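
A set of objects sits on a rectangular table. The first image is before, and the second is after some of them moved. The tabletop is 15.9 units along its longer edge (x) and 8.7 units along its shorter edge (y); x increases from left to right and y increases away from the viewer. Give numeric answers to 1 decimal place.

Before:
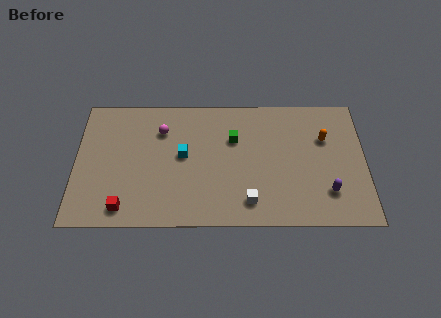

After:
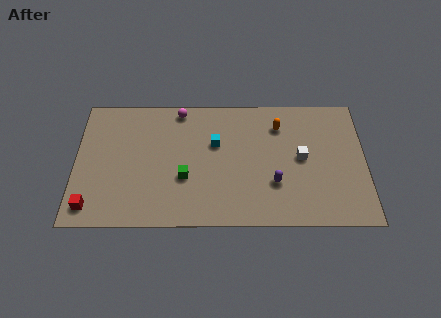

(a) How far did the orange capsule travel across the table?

2.7

The orange capsule was near (13.7, 5.8) before and (11.2, 6.7) after, so it travelled √(2.5² + 0.9²) ≈ 2.7 units.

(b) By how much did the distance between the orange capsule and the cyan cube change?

-4.2

The distance was about 7.9 in the first image and 3.7 in the second, so they moved 4.2 units closer together.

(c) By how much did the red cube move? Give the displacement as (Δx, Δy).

(-1.8, 0.1)

From the two frames, the red cube sits at roughly (2.7, 1.2) before and (0.9, 1.3) after.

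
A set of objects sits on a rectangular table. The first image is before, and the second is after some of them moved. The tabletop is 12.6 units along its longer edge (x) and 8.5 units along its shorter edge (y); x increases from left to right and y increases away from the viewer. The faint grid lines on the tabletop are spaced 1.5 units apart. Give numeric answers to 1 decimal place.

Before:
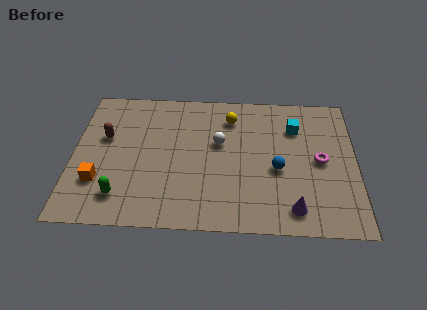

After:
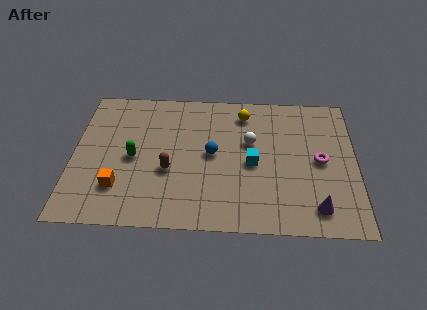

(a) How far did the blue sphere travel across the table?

3.0

The blue sphere moved from about (9.1, 3.6) to (6.2, 4.4), a distance of √(2.9² + 0.8²) ≈ 3.0.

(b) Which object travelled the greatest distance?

the brown capsule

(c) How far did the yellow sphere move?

0.7

The yellow sphere moved from about (7.0, 6.7) to (7.6, 7.0), a distance of √(0.6² + 0.3²) ≈ 0.7.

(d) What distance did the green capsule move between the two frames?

2.4

The green capsule moved from about (2.2, 1.7) to (2.7, 4.0), a distance of √(0.5² + 2.3²) ≈ 2.4.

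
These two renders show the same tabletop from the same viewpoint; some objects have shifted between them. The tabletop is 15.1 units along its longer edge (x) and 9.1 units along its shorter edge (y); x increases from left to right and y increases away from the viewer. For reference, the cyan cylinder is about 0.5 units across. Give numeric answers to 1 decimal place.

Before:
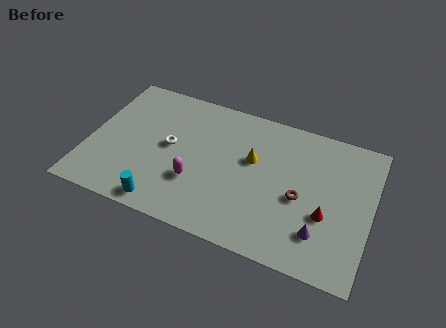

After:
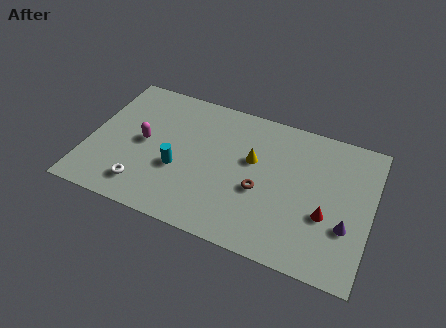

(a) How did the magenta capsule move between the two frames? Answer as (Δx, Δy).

(-3.0, 1.6)

From the two frames, the magenta capsule sits at roughly (5.9, 3.0) before and (2.9, 4.6) after.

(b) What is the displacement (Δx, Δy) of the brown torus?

(-2.1, -0.3)

The brown torus started near (11.4, 4.0) and ended near (9.3, 3.7).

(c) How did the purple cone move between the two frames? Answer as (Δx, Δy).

(1.3, 0.9)

The purple cone was at about (12.6, 2.2) and moved to about (13.9, 3.1).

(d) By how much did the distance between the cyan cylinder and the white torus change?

-1.3

They were about 3.8 units apart before and 2.5 after — 1.3 units closer together.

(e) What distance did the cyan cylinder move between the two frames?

2.5

The cyan cylinder was near (4.4, 1.0) before and (4.9, 3.5) after, so it travelled √(0.5² + 2.5²) ≈ 2.5 units.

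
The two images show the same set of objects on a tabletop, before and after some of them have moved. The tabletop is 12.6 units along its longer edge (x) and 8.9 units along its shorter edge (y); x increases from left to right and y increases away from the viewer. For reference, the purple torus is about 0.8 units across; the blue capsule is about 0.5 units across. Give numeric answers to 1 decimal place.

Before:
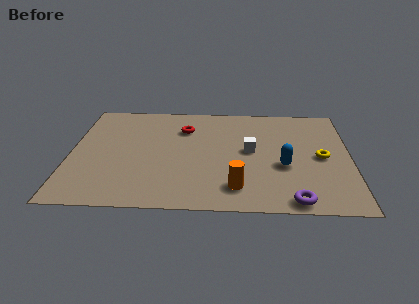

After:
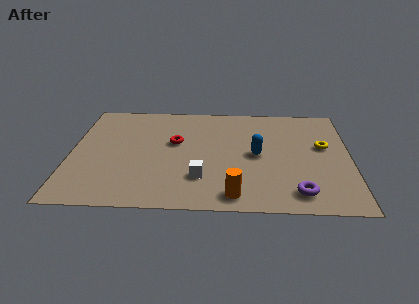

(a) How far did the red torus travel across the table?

1.3

The red torus was near (5.1, 6.5) before and (4.7, 5.3) after, so it travelled √(0.4² + 1.2²) ≈ 1.3 units.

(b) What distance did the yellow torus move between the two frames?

0.9

From (11.3, 4.3) to (11.4, 5.2), the yellow torus covered √(0.1² + 0.9²) ≈ 0.9 units.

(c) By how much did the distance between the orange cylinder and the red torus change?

-0.4

The distance was about 5.4 in the first image and 5.0 in the second, so they moved 0.4 units closer together.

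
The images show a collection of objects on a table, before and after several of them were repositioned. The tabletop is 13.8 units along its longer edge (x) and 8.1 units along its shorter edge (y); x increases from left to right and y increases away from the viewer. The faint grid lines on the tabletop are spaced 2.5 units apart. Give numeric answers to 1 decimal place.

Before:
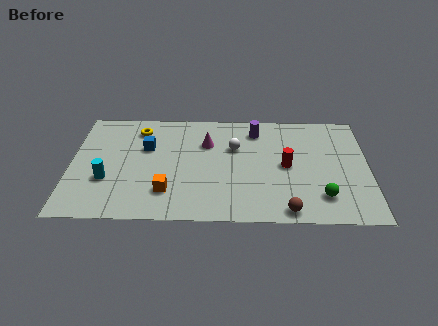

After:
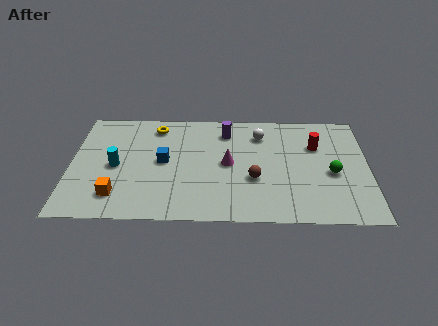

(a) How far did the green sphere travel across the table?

1.8

The green sphere moved from about (11.6, 1.8) to (12.1, 3.5), a distance of √(0.5² + 1.7²) ≈ 1.8.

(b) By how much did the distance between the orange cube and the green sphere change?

+3.0

Before: roughly 7.1 units apart; after: 10.1. That's 3.0 units further apart.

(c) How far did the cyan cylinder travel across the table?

1.1

The cyan cylinder was near (1.7, 2.8) before and (2.1, 3.8) after, so it travelled √(0.4² + 1.0²) ≈ 1.1 units.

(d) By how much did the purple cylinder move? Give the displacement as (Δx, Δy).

(-1.4, -0.1)

From the two frames, the purple cylinder sits at roughly (8.6, 6.6) before and (7.2, 6.5) after.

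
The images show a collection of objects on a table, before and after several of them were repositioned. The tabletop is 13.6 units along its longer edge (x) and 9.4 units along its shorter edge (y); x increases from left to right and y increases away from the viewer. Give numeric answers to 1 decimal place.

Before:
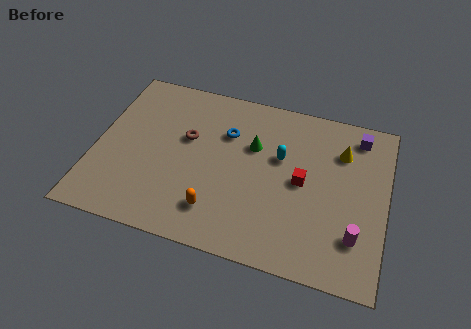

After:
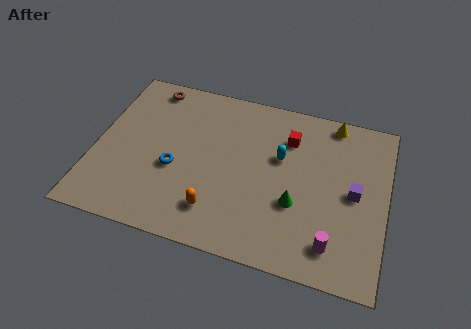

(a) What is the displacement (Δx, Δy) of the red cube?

(-0.8, 2.3)

The red cube started near (9.7, 4.7) and ended near (8.9, 7.0).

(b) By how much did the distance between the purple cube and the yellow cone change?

+2.7

Before: roughly 1.3 units apart; after: 4.0. That's 2.7 units further apart.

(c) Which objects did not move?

the orange capsule and the cyan capsule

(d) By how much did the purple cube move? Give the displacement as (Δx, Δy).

(0.0, -3.3)

The purple cube started near (12.1, 8.0) and ended near (12.1, 4.7).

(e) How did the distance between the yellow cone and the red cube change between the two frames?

-0.3

The distance was about 2.8 in the first image and 2.5 in the second, so they moved 0.3 units closer together.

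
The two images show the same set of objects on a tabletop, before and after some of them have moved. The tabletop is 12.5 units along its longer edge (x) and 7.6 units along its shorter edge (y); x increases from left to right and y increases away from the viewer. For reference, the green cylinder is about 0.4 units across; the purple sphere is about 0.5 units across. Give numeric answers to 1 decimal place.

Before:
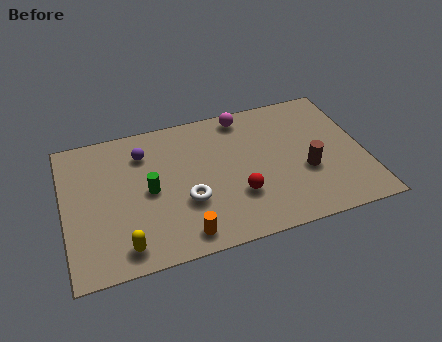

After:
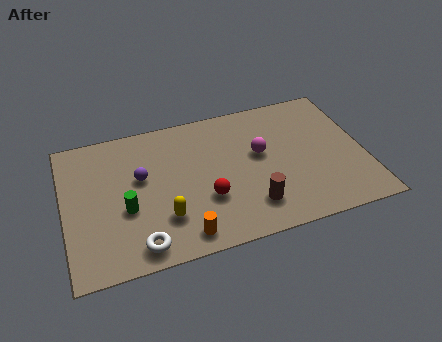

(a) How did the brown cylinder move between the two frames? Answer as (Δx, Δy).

(-2.4, -1.2)

From the two frames, the brown cylinder sits at roughly (10.0, 2.9) before and (7.6, 1.7) after.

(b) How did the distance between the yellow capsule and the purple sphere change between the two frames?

-2.3

The distance was about 4.8 in the first image and 2.5 in the second, so they moved 2.3 units closer together.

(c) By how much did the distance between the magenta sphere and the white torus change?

+1.5

They were about 4.8 units apart before and 6.3 after — 1.5 units further apart.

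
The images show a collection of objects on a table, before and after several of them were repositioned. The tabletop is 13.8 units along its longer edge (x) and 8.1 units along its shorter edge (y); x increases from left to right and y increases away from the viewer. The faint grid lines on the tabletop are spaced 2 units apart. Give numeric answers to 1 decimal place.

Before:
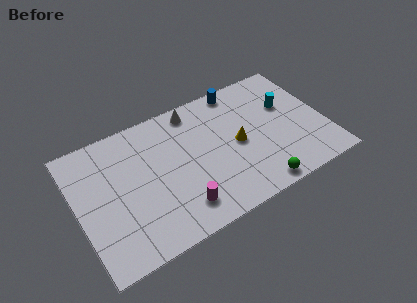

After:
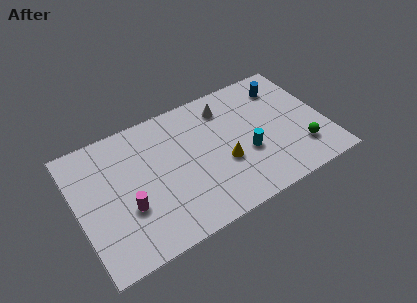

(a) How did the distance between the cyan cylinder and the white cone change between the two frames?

-1.9

Before: roughly 5.4 units apart; after: 3.5. That's 1.9 units closer together.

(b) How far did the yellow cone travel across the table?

1.2

The yellow cone moved from about (8.9, 3.9) to (8.0, 3.1), a distance of √(0.9² + 0.8²) ≈ 1.2.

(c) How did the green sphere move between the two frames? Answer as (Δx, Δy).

(2.7, 1.2)

From the two frames, the green sphere sits at roughly (9.5, 0.8) before and (12.2, 2.0) after.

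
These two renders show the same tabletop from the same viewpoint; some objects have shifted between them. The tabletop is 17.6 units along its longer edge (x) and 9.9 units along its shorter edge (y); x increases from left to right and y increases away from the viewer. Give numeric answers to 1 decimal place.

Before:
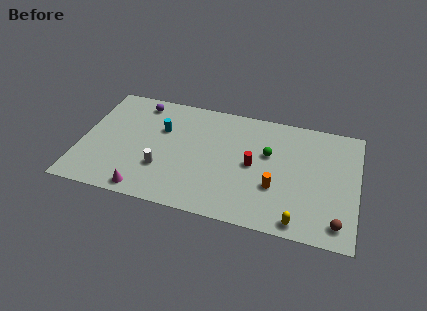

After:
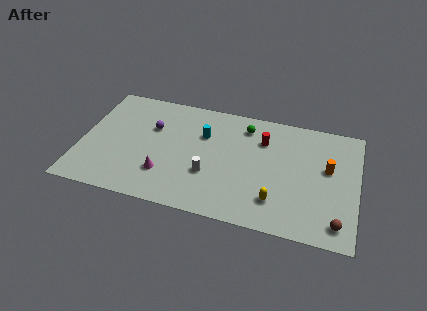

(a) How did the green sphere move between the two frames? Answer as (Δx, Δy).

(-1.6, 2.0)

From the two frames, the green sphere sits at roughly (11.9, 6.1) before and (10.3, 8.1) after.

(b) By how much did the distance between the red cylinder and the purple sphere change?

-1.3

They were about 8.4 units apart before and 7.1 after — 1.3 units closer together.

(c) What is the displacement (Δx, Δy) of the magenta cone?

(1.1, 1.7)

The magenta cone was at about (4.4, 1.0) and moved to about (5.5, 2.7).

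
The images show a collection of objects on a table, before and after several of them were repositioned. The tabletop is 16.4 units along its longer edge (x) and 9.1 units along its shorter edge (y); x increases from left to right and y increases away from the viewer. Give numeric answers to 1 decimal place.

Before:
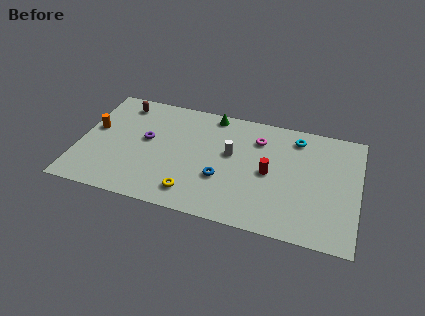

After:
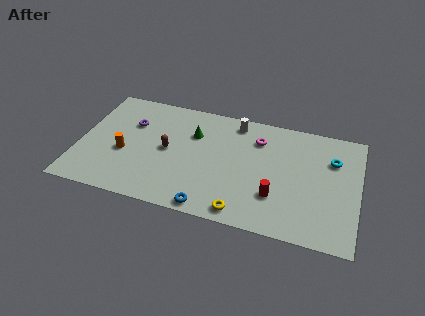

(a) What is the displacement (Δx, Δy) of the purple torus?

(-1.0, 1.1)

From the two frames, the purple torus sits at roughly (3.9, 5.1) before and (2.9, 6.2) after.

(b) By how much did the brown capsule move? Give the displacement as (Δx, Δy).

(3.0, -3.1)

The brown capsule was at about (2.2, 7.7) and moved to about (5.2, 4.6).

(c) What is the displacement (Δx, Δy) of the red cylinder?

(0.5, -1.7)

From the two frames, the red cylinder sits at roughly (11.2, 4.4) before and (11.7, 2.7) after.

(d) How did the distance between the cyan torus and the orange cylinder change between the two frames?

+0.4

Before: roughly 12.0 units apart; after: 12.4. That's 0.4 units further apart.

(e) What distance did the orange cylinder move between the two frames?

2.4

From (0.8, 5.2) to (2.7, 3.7), the orange cylinder covered √(1.9² + 1.5²) ≈ 2.4 units.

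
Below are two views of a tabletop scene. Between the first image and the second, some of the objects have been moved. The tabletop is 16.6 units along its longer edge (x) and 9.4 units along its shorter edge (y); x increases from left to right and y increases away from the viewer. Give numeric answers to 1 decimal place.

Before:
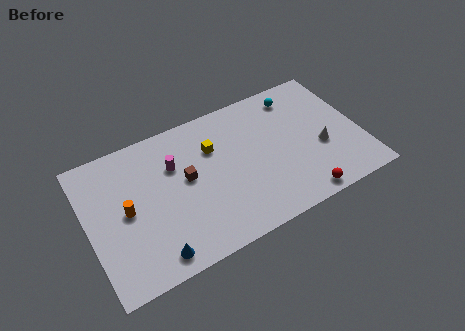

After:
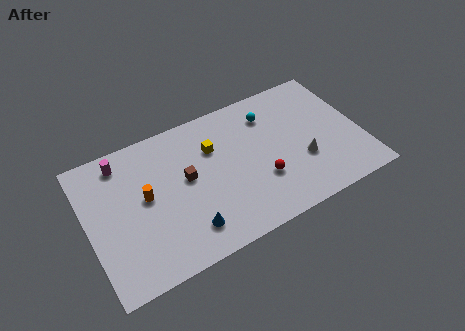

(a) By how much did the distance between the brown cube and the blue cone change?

-1.4

Before: roughly 4.7 units apart; after: 3.3. That's 1.4 units closer together.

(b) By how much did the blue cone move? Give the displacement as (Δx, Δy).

(2.1, 0.7)

The blue cone was at about (3.5, 1.2) and moved to about (5.6, 1.9).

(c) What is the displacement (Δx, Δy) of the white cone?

(-1.2, -0.4)

The white cone was at about (14.1, 3.7) and moved to about (12.9, 3.3).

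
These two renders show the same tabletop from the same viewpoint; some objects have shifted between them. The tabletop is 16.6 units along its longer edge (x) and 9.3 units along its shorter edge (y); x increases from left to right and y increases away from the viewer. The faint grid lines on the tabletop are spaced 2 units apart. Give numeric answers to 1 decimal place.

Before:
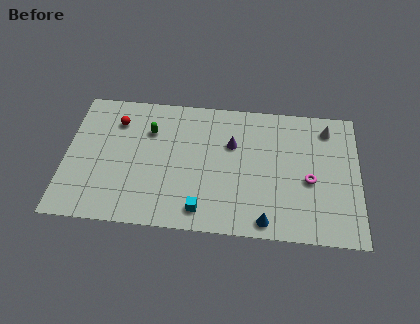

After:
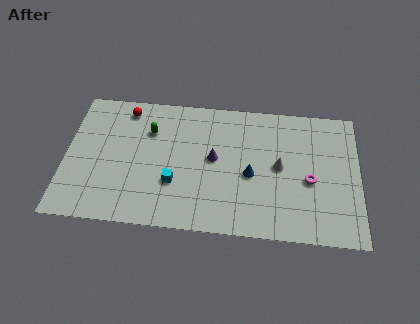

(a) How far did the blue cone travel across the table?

3.2

From (11.4, 1.0) to (10.5, 4.1), the blue cone covered √(0.9² + 3.1²) ≈ 3.2 units.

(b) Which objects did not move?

the magenta torus and the green capsule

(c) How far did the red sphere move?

1.0

The red sphere was near (2.8, 7.1) before and (3.3, 8.0) after, so it travelled √(0.5² + 0.9²) ≈ 1.0 units.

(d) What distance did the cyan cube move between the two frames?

2.3

The cyan cube was near (7.8, 1.4) before and (6.2, 3.1) after, so it travelled √(1.6² + 1.7²) ≈ 2.3 units.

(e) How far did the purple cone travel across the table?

1.5

The purple cone moved from about (9.4, 6.1) to (8.4, 5.0), a distance of √(1.0² + 1.1²) ≈ 1.5.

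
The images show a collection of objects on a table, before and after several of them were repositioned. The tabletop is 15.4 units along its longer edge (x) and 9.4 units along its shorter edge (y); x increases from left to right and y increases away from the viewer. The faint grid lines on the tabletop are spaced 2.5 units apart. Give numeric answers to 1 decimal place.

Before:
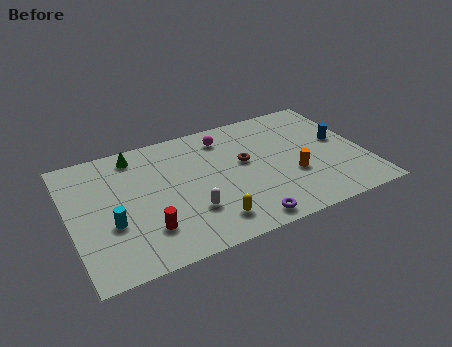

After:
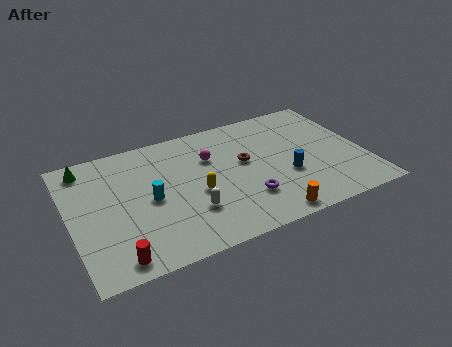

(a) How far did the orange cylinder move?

3.0

The orange cylinder moved from about (11.5, 3.4) to (9.8, 0.9), a distance of √(1.7² + 2.5²) ≈ 3.0.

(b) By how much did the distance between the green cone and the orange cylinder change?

+2.2

Before: roughly 9.1 units apart; after: 11.3. That's 2.2 units further apart.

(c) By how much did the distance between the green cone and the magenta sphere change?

+1.9

The distance was about 4.7 in the first image and 6.6 in the second, so they moved 1.9 units further apart.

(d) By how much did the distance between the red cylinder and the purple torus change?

+2.0

The distance was about 5.1 in the first image and 7.1 in the second, so they moved 2.0 units further apart.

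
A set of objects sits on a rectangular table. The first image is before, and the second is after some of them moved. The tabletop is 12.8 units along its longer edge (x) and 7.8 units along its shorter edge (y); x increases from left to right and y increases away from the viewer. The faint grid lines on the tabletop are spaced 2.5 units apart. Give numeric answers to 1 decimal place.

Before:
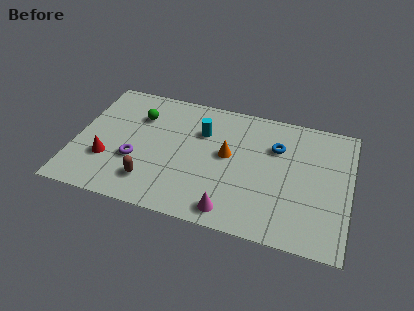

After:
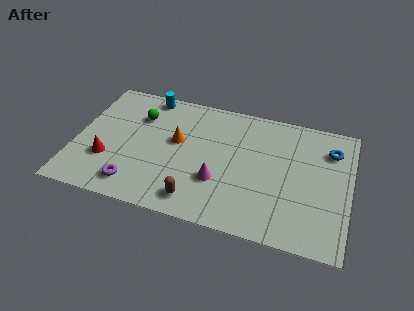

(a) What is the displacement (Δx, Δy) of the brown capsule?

(2.2, -0.5)

The brown capsule was at about (3.7, 1.7) and moved to about (5.9, 1.2).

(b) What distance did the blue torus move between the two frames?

2.5

The blue torus moved from about (9.3, 5.4) to (11.8, 5.9), a distance of √(2.5² + 0.5²) ≈ 2.5.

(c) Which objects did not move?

the red cone and the green sphere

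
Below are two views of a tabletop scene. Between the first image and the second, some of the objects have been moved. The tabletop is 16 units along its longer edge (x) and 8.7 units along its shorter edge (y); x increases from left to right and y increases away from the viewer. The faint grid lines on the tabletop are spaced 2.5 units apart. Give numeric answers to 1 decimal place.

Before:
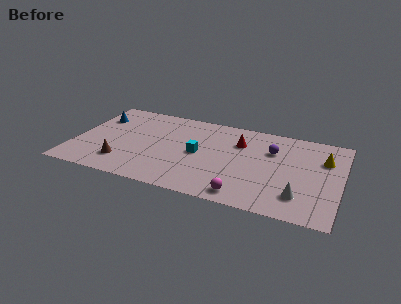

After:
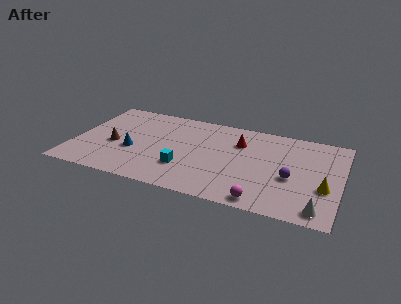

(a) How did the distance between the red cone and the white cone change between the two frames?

+1.5

Before: roughly 5.7 units apart; after: 7.2. That's 1.5 units further apart.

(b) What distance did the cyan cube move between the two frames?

1.8

The cyan cube was near (7.5, 4.3) before and (6.8, 2.6) after, so it travelled √(0.7² + 1.7²) ≈ 1.8 units.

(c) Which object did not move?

the red cone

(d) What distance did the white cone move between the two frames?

1.5

From (13.7, 2.0) to (14.9, 1.1), the white cone covered √(1.2² + 0.9²) ≈ 1.5 units.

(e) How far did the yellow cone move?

2.8

The yellow cone moved from about (14.9, 6.0) to (15.1, 3.2), a distance of √(0.2² + 2.8²) ≈ 2.8.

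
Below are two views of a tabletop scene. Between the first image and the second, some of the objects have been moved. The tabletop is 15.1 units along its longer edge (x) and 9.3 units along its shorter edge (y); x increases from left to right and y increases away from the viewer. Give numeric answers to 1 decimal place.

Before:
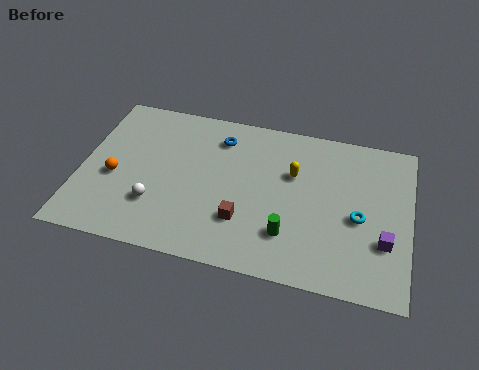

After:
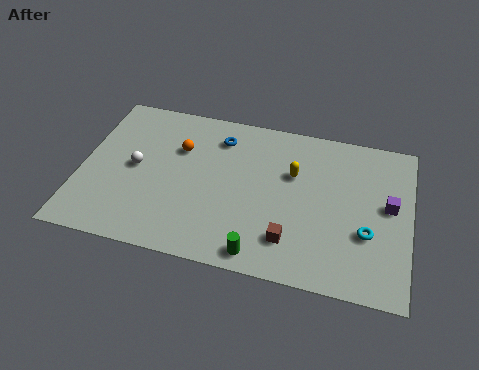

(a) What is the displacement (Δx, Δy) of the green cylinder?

(-1.2, -1.4)

From the two frames, the green cylinder sits at roughly (9.7, 2.4) before and (8.5, 1.0) after.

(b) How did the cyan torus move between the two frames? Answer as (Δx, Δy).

(0.4, -0.8)

The cyan torus was at about (12.8, 4.1) and moved to about (13.2, 3.3).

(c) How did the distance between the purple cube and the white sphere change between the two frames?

+1.2

Before: roughly 10.4 units apart; after: 11.6. That's 1.2 units further apart.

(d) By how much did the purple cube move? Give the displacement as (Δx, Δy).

(0.1, 2.1)

The purple cube was at about (14.0, 3.0) and moved to about (14.1, 5.1).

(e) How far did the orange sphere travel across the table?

3.7

The orange sphere moved from about (1.6, 3.9) to (4.4, 6.3), a distance of √(2.8² + 2.4²) ≈ 3.7.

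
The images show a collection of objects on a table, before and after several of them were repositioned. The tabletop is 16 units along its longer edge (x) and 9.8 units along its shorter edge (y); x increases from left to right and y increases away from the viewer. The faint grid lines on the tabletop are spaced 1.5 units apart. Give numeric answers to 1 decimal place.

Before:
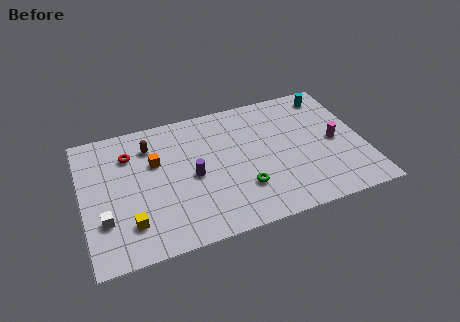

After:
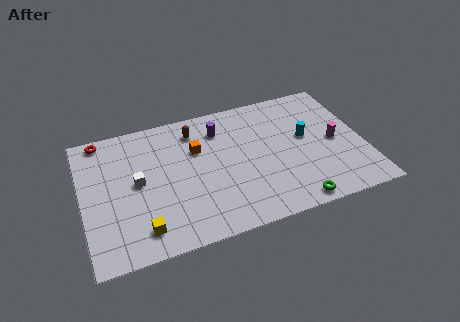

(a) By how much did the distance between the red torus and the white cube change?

-0.4

Before: roughly 4.6 units apart; after: 4.2. That's 0.4 units closer together.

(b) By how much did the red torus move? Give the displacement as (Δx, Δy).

(-1.5, 1.6)

The red torus was at about (2.8, 7.3) and moved to about (1.3, 8.9).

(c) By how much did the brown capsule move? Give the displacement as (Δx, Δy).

(2.6, 0.4)

The brown capsule was at about (4.0, 7.6) and moved to about (6.6, 8.0).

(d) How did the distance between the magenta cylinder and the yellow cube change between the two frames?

-0.4

Before: roughly 12.1 units apart; after: 11.7. That's 0.4 units closer together.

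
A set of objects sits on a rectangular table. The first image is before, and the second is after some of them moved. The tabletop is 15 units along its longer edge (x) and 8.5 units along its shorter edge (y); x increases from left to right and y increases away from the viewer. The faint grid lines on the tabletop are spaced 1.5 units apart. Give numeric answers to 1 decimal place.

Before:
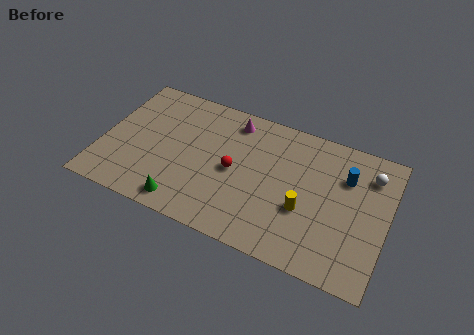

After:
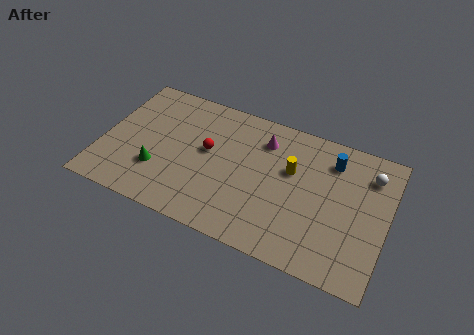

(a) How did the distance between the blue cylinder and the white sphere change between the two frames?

+0.7

Before: roughly 1.3 units apart; after: 2.0. That's 0.7 units further apart.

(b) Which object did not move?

the white sphere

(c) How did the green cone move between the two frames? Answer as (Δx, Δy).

(-1.6, 1.5)

From the two frames, the green cone sits at roughly (4.7, 1.1) before and (3.1, 2.6) after.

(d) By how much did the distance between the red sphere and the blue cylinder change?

+0.7

Before: roughly 6.0 units apart; after: 6.7. That's 0.7 units further apart.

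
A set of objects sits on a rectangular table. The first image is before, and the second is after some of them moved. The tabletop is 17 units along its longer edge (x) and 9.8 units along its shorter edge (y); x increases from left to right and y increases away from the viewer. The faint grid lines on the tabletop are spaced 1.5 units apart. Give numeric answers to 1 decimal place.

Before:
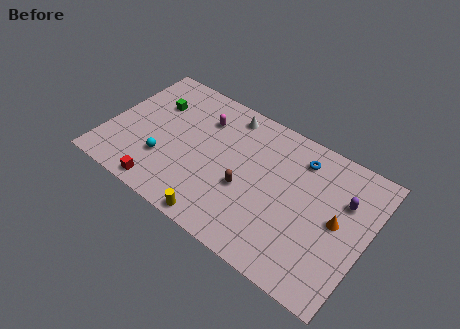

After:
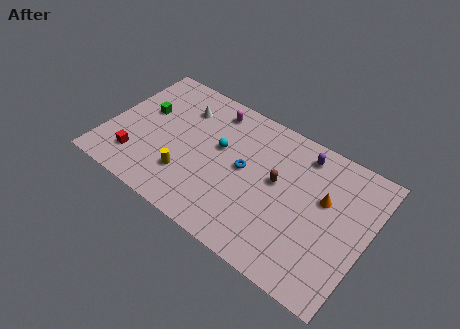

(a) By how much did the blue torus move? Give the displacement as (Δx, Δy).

(-3.2, -2.7)

From the two frames, the blue torus sits at roughly (12.2, 7.9) before and (9.0, 5.2) after.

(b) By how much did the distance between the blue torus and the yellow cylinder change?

-4.0

They were about 8.2 units apart before and 4.2 after — 4.0 units closer together.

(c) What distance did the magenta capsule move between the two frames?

1.1

The magenta capsule was near (5.8, 7.3) before and (6.3, 8.3) after, so it travelled √(0.5² + 1.0²) ≈ 1.1 units.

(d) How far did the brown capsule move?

2.4

From (9.3, 3.9) to (11.1, 5.5), the brown capsule covered √(1.8² + 1.6²) ≈ 2.4 units.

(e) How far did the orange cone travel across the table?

1.4

The orange cone was near (15.1, 5.0) before and (14.1, 6.0) after, so it travelled √(1.0² + 1.0²) ≈ 1.4 units.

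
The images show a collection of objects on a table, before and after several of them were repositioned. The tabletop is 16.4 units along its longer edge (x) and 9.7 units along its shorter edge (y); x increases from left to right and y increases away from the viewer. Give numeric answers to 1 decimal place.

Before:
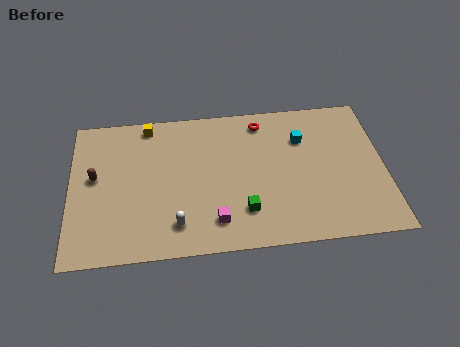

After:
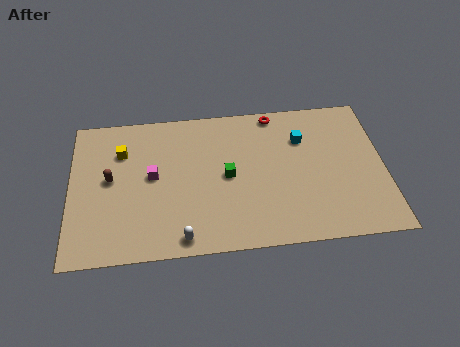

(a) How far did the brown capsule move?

0.8

The brown capsule moved from about (1.3, 5.4) to (2.1, 5.2), a distance of √(0.8² + 0.2²) ≈ 0.8.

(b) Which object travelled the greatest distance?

the magenta cube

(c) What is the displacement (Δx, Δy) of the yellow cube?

(-1.4, -1.7)

From the two frames, the yellow cube sits at roughly (4.1, 8.7) before and (2.7, 7.0) after.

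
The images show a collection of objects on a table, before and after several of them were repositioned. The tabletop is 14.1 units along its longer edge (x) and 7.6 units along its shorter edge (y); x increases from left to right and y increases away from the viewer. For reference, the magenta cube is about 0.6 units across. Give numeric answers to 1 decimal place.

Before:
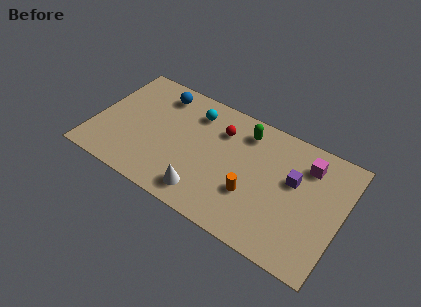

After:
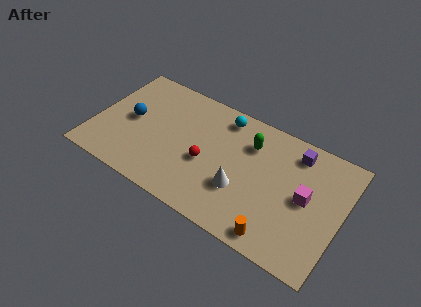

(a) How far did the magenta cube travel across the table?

2.0

The magenta cube moved from about (11.9, 5.9) to (12.1, 3.9), a distance of √(0.2² + 2.0²) ≈ 2.0.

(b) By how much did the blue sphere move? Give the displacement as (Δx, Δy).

(-1.3, -2.4)

The blue sphere started near (3.3, 6.3) and ended near (2.0, 3.9).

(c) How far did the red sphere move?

2.5

The red sphere was near (7.0, 5.6) before and (6.5, 3.2) after, so it travelled √(0.5² + 2.4²) ≈ 2.5 units.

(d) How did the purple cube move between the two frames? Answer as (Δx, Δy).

(-0.1, 1.7)

The purple cube started near (11.3, 4.6) and ended near (11.2, 6.3).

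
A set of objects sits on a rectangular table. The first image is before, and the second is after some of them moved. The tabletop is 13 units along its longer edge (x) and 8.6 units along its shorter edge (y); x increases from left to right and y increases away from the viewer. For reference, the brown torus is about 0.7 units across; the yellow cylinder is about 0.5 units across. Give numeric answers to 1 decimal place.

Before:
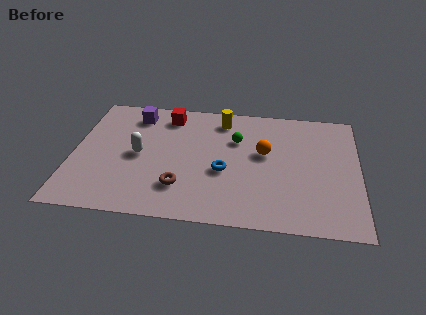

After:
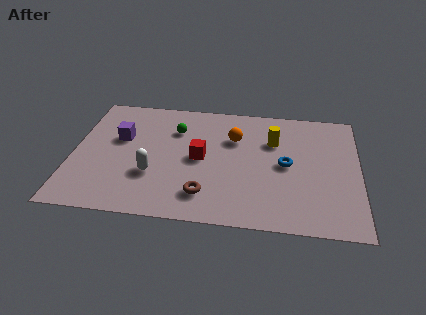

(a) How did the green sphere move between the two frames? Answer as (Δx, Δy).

(-2.8, 0.4)

The green sphere started near (7.4, 5.8) and ended near (4.6, 6.2).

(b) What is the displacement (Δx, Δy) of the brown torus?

(1.1, -0.4)

The brown torus started near (5.0, 2.2) and ended near (6.1, 1.8).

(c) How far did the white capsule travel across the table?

1.5

The white capsule was near (3.0, 4.2) before and (3.7, 2.9) after, so it travelled √(0.7² + 1.3²) ≈ 1.5 units.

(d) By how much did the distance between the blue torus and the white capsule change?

+2.2

Before: roughly 4.0 units apart; after: 6.2. That's 2.2 units further apart.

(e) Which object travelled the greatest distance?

the red cube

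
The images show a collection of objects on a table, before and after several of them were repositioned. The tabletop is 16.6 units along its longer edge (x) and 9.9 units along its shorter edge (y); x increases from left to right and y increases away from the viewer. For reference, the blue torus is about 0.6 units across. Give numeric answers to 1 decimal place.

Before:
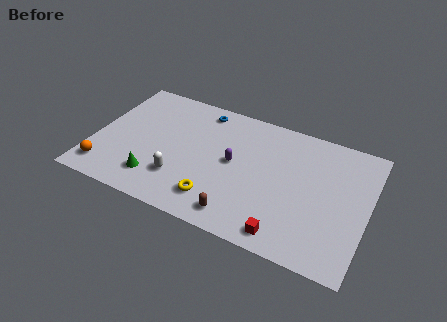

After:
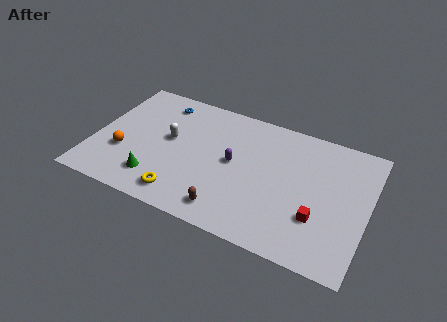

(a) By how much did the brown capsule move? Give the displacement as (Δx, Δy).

(-0.7, 0.1)

The brown capsule started near (9.3, 1.4) and ended near (8.6, 1.5).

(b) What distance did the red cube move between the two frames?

2.5

The red cube moved from about (12.1, 1.2) to (13.8, 3.1), a distance of √(1.7² + 1.9²) ≈ 2.5.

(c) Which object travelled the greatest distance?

the white capsule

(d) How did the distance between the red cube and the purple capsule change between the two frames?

+0.3

Before: roughly 5.4 units apart; after: 5.7. That's 0.3 units further apart.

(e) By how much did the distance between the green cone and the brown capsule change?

-0.7

Before: roughly 5.2 units apart; after: 4.5. That's 0.7 units closer together.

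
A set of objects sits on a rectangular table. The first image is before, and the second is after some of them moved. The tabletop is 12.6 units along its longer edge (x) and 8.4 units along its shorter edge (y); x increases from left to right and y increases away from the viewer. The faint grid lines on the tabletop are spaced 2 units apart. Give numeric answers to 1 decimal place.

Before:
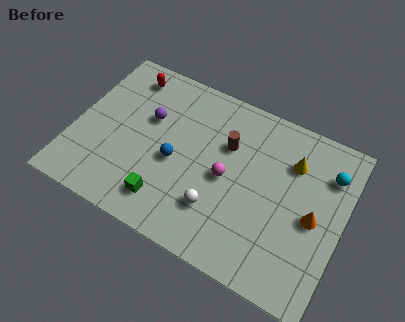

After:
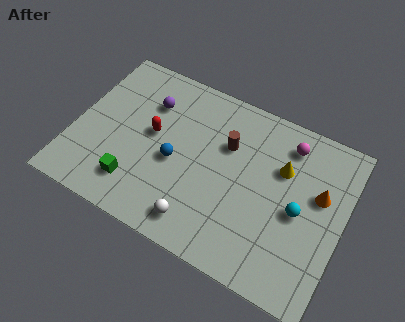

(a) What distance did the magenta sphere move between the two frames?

3.8

From (7.2, 4.0) to (9.7, 6.9), the magenta sphere covered √(2.5² + 2.9²) ≈ 3.8 units.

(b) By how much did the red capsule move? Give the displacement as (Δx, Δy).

(1.6, -2.5)

The red capsule started near (2.0, 7.1) and ended near (3.6, 4.6).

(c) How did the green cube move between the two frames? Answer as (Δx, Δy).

(-1.5, 0.2)

From the two frames, the green cube sits at roughly (4.7, 1.6) before and (3.2, 1.8) after.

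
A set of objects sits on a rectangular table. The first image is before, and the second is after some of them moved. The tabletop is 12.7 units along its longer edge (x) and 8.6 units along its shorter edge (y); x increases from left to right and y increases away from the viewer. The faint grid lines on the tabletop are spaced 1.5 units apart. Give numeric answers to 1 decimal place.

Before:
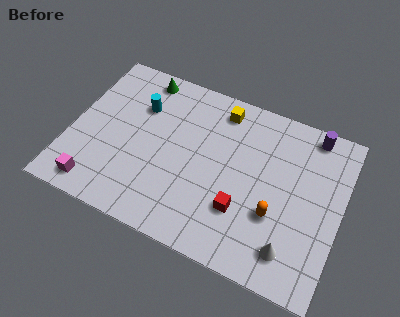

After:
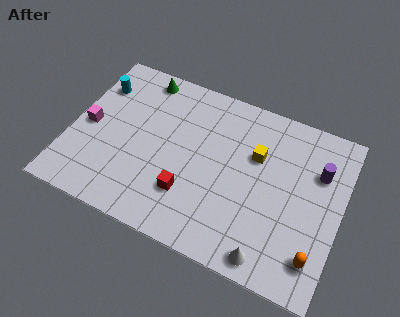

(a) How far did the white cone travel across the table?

1.1

The white cone was near (10.7, 1.6) before and (9.8, 0.9) after, so it travelled √(0.9² + 0.7²) ≈ 1.1 units.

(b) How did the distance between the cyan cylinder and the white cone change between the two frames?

+1.6

The distance was about 8.9 in the first image and 10.5 in the second, so they moved 1.6 units further apart.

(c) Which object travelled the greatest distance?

the magenta cube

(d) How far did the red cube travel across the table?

2.5

The red cube was near (8.3, 2.6) before and (5.8, 2.4) after, so it travelled √(2.5² + 0.2²) ≈ 2.5 units.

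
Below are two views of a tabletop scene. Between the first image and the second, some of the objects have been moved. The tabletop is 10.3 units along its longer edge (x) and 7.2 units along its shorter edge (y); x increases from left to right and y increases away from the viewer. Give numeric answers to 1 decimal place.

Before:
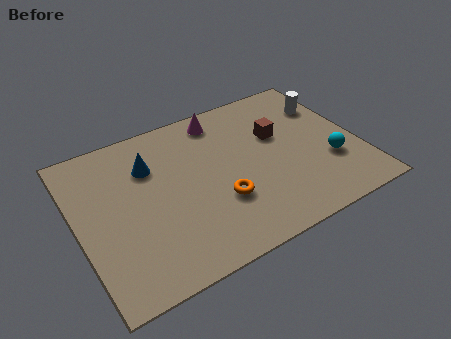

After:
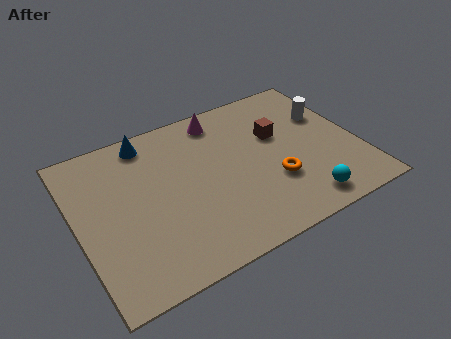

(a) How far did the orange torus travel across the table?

2.0

The orange torus was near (5.0, 2.4) before and (7.0, 2.4) after, so it travelled √(2.0² + 0.0²) ≈ 2.0 units.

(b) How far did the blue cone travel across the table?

1.2

From (2.8, 5.1) to (2.9, 6.3), the blue cone covered √(0.1² + 1.2²) ≈ 1.2 units.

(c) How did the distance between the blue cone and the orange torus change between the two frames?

+2.2

The distance was about 3.5 in the first image and 5.7 in the second, so they moved 2.2 units further apart.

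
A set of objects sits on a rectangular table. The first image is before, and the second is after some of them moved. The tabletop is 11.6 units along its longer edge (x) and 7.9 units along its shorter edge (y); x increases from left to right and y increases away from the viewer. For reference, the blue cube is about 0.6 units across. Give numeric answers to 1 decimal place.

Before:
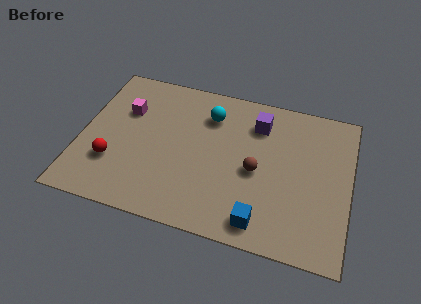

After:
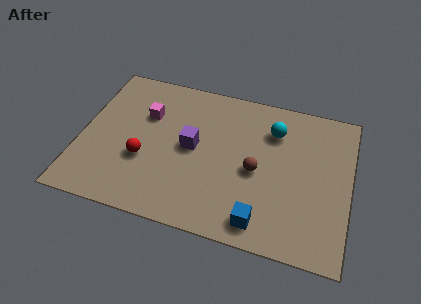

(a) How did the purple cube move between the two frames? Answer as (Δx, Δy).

(-2.7, -2.0)

From the two frames, the purple cube sits at roughly (7.5, 6.1) before and (4.8, 4.1) after.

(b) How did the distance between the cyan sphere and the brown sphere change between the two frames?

-0.9

They were about 3.3 units apart before and 2.4 after — 0.9 units closer together.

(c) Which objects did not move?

the blue cube and the brown sphere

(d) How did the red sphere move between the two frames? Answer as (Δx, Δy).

(1.3, 0.5)

The red sphere started near (1.5, 2.4) and ended near (2.8, 2.9).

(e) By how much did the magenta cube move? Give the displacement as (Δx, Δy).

(0.9, 0.0)

The magenta cube was at about (1.8, 5.3) and moved to about (2.7, 5.3).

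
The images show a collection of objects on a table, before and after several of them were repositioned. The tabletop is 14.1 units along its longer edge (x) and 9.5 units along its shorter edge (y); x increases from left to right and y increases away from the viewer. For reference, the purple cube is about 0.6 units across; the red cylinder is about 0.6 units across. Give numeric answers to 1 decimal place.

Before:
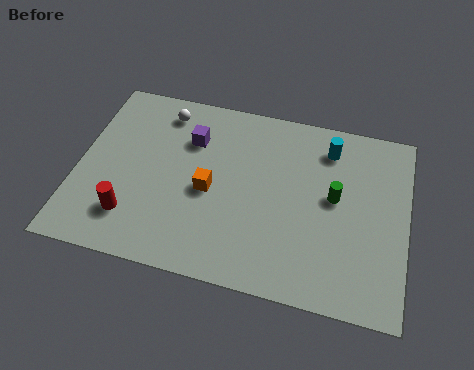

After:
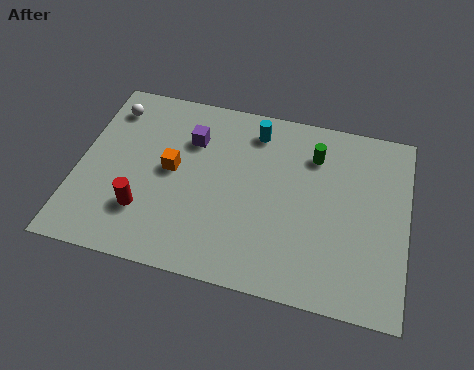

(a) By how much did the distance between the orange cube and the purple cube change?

-0.8

Before: roughly 2.7 units apart; after: 1.9. That's 0.8 units closer together.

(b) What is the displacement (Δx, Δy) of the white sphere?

(-2.3, -0.3)

The white sphere started near (3.4, 8.0) and ended near (1.1, 7.7).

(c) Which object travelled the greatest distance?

the cyan cylinder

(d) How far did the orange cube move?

1.8

The orange cube was near (5.7, 4.3) before and (4.0, 5.0) after, so it travelled √(1.7² + 0.7²) ≈ 1.8 units.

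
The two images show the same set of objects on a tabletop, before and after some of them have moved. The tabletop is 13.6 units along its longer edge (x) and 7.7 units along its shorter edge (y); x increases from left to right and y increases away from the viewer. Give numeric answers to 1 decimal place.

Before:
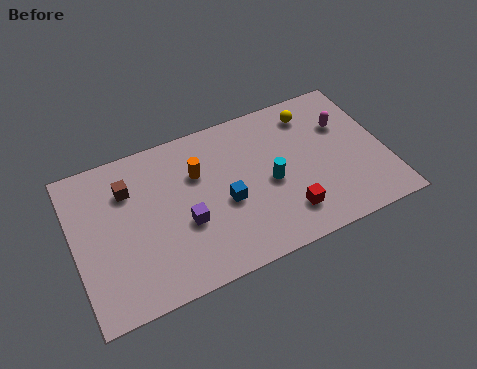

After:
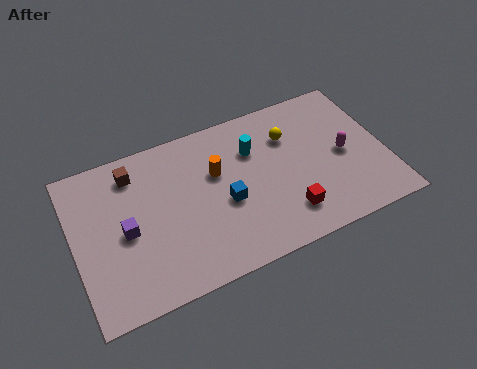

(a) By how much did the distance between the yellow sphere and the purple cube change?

+0.8

Before: roughly 6.8 units apart; after: 7.6. That's 0.8 units further apart.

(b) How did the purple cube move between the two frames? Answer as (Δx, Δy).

(-2.5, 0.6)

The purple cube started near (4.7, 3.0) and ended near (2.2, 3.6).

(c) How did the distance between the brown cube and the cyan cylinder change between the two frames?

-1.1

Before: roughly 6.4 units apart; after: 5.3. That's 1.1 units closer together.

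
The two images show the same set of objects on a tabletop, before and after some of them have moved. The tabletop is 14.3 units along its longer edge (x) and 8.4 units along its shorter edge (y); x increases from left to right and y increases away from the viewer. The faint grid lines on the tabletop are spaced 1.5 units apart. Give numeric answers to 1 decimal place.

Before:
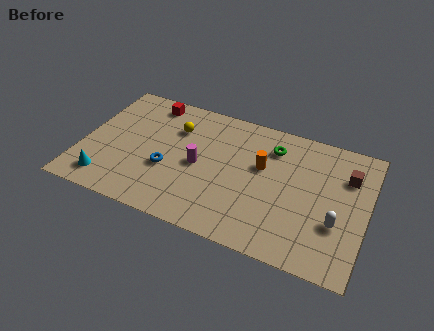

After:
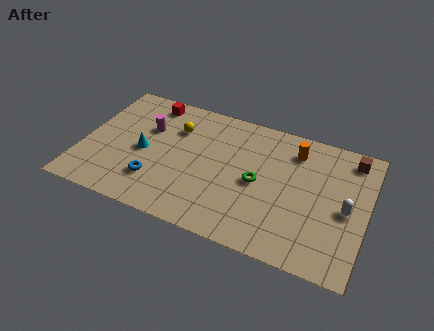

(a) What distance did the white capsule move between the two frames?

1.1

The white capsule moved from about (12.9, 2.9) to (13.3, 3.9), a distance of √(0.4² + 1.0²) ≈ 1.1.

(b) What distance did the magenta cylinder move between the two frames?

3.2

The magenta cylinder moved from about (5.9, 4.0) to (3.1, 5.5), a distance of √(2.8² + 1.5²) ≈ 3.2.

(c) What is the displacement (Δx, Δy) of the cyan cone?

(1.6, 2.5)

From the two frames, the cyan cone sits at roughly (1.5, 1.4) before and (3.1, 3.9) after.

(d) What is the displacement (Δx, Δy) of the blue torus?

(-0.5, -1.0)

The blue torus started near (4.4, 3.2) and ended near (3.9, 2.2).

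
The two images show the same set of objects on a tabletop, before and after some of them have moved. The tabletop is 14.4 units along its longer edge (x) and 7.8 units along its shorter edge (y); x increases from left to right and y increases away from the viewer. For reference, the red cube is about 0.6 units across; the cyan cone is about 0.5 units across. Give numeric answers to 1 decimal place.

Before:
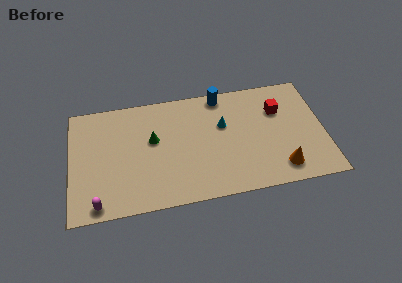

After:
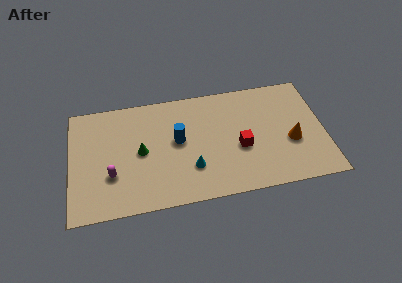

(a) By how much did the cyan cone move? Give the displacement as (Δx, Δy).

(-1.9, -2.6)

From the two frames, the cyan cone sits at roughly (8.7, 4.9) before and (6.8, 2.3) after.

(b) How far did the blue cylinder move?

3.7

The blue cylinder was near (8.7, 7.0) before and (6.1, 4.3) after, so it travelled √(2.6² + 2.7²) ≈ 3.7 units.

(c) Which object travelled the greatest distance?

the blue cylinder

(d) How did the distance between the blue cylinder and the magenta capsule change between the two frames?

-5.3

The distance was about 9.5 in the first image and 4.2 in the second, so they moved 5.3 units closer together.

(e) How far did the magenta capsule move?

2.0

From (1.5, 0.8) to (2.3, 2.6), the magenta capsule covered √(0.8² + 1.8²) ≈ 2.0 units.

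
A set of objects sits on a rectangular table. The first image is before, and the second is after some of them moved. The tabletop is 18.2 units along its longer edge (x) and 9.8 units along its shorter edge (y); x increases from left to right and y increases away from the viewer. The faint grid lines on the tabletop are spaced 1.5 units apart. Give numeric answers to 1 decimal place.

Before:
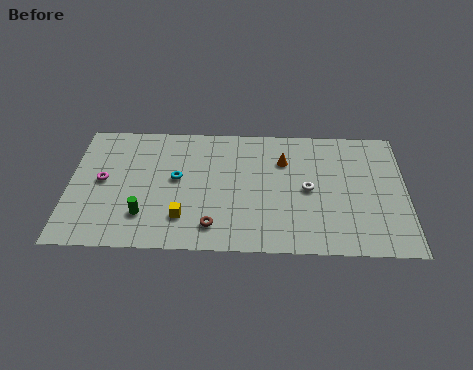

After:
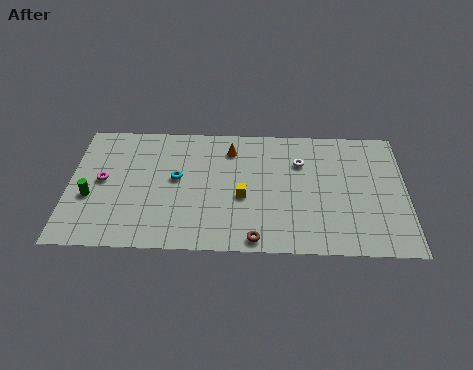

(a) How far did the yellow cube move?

3.6

The yellow cube was near (6.2, 2.4) before and (9.4, 4.1) after, so it travelled √(3.2² + 1.7²) ≈ 3.6 units.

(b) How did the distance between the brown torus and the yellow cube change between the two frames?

+1.6

The distance was about 1.7 in the first image and 3.3 in the second, so they moved 1.6 units further apart.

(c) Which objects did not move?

the cyan torus and the magenta torus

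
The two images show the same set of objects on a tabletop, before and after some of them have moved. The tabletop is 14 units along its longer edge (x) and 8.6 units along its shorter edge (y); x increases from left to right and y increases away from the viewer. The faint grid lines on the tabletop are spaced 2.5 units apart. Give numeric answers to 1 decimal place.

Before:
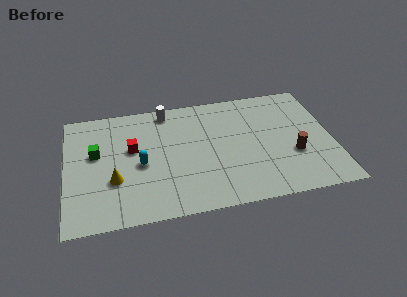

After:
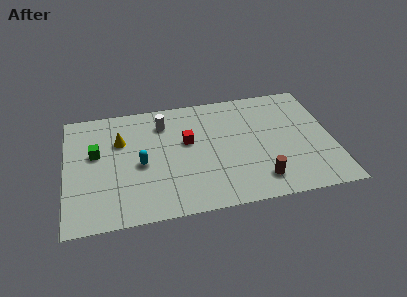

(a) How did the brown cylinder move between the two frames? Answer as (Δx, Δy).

(-1.9, -1.5)

From the two frames, the brown cylinder sits at roughly (11.9, 3.1) before and (10.0, 1.6) after.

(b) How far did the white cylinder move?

0.9

The white cylinder moved from about (5.4, 7.6) to (5.2, 6.7), a distance of √(0.2² + 0.9²) ≈ 0.9.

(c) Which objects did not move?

the cyan capsule and the green cube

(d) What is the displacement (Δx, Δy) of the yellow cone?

(0.4, 2.8)

From the two frames, the yellow cone sits at roughly (2.5, 3.0) before and (2.9, 5.8) after.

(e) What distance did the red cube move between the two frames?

2.9

From (3.5, 5.1) to (6.4, 5.1), the red cube covered √(2.9² + 0.0²) ≈ 2.9 units.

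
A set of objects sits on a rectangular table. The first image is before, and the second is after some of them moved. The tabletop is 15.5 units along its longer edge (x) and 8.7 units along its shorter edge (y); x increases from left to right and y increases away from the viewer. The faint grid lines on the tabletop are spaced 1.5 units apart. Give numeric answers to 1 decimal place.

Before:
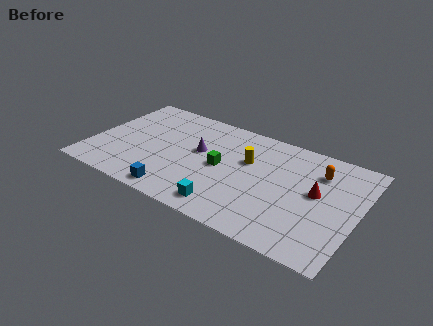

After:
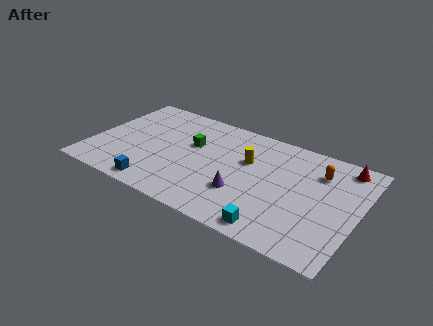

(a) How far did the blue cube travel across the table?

1.2

The blue cube was near (5.5, 1.0) before and (4.3, 1.0) after, so it travelled √(1.2² + 0.0²) ≈ 1.2 units.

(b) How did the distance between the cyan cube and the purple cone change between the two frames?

-1.5

Before: roughly 4.3 units apart; after: 2.8. That's 1.5 units closer together.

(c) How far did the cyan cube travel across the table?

2.8

The cyan cube moved from about (8.4, 1.3) to (11.2, 1.0), a distance of √(2.8² + 0.3²) ≈ 2.8.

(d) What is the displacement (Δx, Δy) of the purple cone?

(2.9, -2.2)

From the two frames, the purple cone sits at roughly (6.2, 5.0) before and (9.1, 2.8) after.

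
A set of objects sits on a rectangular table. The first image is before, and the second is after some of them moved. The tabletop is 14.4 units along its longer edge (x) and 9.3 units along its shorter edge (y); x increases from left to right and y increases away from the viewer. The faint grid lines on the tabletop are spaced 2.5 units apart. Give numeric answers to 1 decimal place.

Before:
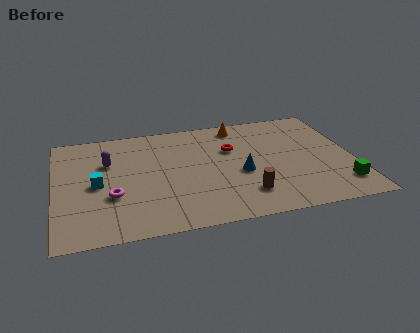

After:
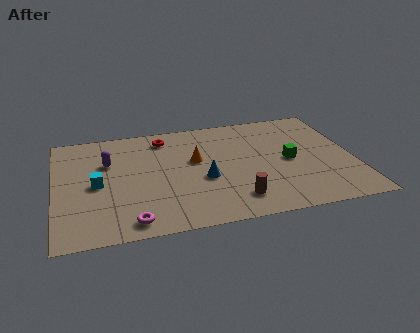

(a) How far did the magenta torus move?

2.3

The magenta torus moved from about (2.7, 3.3) to (3.5, 1.1), a distance of √(0.8² + 2.2²) ≈ 2.3.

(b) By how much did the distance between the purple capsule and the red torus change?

-2.8

They were about 6.0 units apart before and 3.2 after — 2.8 units closer together.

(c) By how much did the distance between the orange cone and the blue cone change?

-2.5

The distance was about 4.2 in the first image and 1.7 in the second, so they moved 2.5 units closer together.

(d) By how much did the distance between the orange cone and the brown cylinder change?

-1.9

The distance was about 6.0 in the first image and 4.1 in the second, so they moved 1.9 units closer together.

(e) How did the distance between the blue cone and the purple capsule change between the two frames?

-1.6

The distance was about 6.7 in the first image and 5.1 in the second, so they moved 1.6 units closer together.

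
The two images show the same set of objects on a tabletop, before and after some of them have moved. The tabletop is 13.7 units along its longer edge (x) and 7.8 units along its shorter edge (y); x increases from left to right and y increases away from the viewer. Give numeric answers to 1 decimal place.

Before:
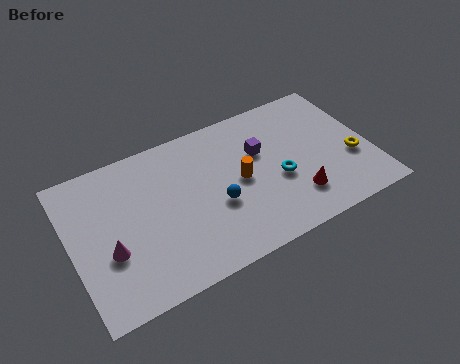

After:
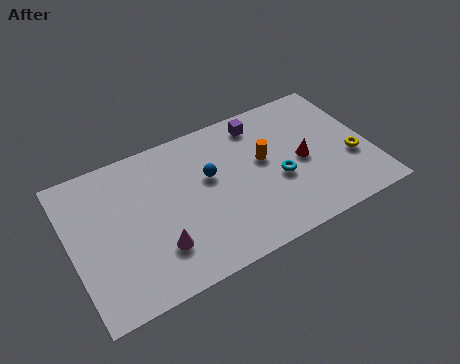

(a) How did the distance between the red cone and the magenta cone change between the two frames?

-1.4

Before: roughly 8.5 units apart; after: 7.1. That's 1.4 units closer together.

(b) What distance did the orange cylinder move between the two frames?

1.3

From (7.7, 3.9) to (8.9, 4.5), the orange cylinder covered √(1.2² + 0.6²) ≈ 1.3 units.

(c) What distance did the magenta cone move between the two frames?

2.2

The magenta cone was near (1.6, 2.9) before and (3.7, 2.1) after, so it travelled √(2.1² + 0.8²) ≈ 2.2 units.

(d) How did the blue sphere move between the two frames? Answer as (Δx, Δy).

(-0.1, 1.6)

The blue sphere was at about (6.5, 3.1) and moved to about (6.4, 4.7).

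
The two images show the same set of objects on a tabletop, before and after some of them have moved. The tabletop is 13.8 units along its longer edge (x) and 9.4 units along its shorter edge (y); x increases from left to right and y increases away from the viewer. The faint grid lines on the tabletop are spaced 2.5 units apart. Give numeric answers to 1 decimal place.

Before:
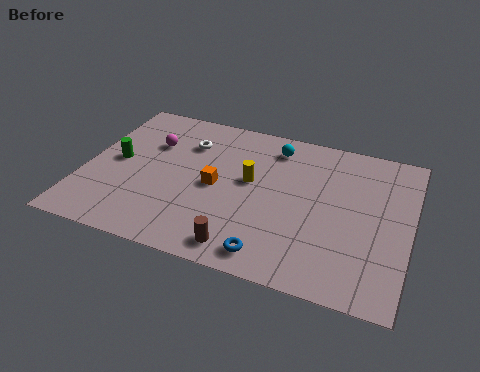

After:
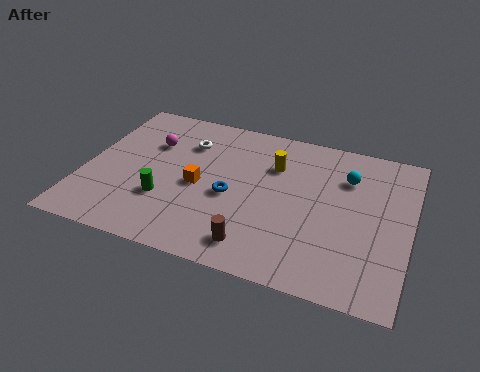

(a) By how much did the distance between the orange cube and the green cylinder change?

-2.5

The distance was about 4.3 in the first image and 1.8 in the second, so they moved 2.5 units closer together.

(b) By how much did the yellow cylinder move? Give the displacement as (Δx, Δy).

(0.9, 1.3)

The yellow cylinder started near (7.0, 5.3) and ended near (7.9, 6.6).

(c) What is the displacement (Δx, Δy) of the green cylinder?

(2.3, -1.8)

The green cylinder started near (1.3, 4.8) and ended near (3.6, 3.0).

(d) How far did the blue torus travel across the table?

3.5

From (8.3, 1.2) to (6.3, 4.1), the blue torus covered √(2.0² + 2.9²) ≈ 3.5 units.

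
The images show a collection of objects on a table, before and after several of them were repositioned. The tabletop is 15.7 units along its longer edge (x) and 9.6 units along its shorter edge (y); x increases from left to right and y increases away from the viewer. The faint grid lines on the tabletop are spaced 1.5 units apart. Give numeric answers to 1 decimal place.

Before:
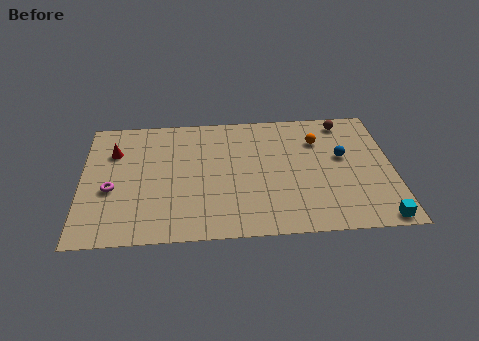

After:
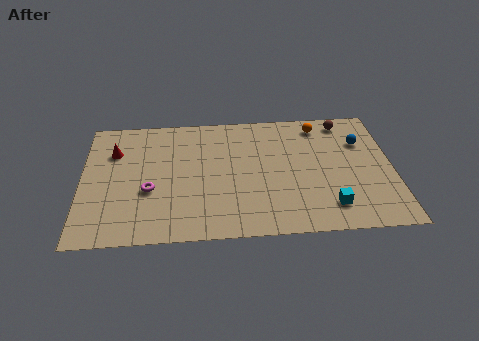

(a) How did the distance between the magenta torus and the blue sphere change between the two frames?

-0.6

The distance was about 11.8 in the first image and 11.2 in the second, so they moved 0.6 units closer together.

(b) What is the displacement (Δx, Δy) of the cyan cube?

(-2.4, 1.1)

The cyan cube was at about (14.8, 0.8) and moved to about (12.4, 1.9).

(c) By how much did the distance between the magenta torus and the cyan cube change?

-4.5

They were about 13.7 units apart before and 9.2 after — 4.5 units closer together.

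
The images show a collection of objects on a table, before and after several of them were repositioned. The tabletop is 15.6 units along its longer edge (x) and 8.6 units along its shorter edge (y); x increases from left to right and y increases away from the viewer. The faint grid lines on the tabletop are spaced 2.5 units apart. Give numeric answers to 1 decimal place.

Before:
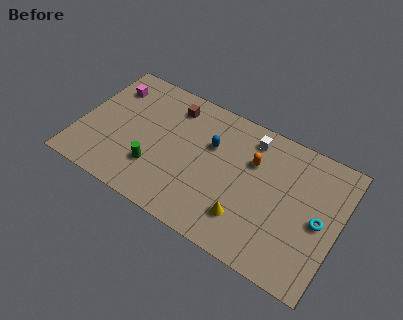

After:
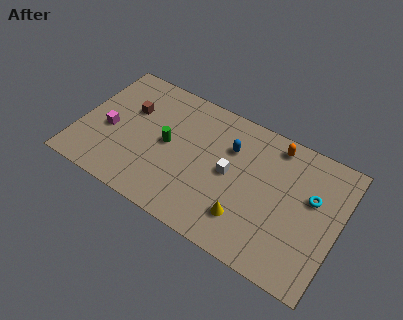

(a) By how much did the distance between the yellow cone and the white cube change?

-2.5

They were about 5.1 units apart before and 2.6 after — 2.5 units closer together.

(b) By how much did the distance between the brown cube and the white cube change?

+1.6

Before: roughly 4.8 units apart; after: 6.4. That's 1.6 units further apart.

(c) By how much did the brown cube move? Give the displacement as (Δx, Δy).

(-2.4, -1.4)

The brown cube started near (5.2, 7.0) and ended near (2.8, 5.6).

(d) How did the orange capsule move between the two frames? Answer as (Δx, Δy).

(1.1, 1.7)

From the two frames, the orange capsule sits at roughly (10.3, 5.8) before and (11.4, 7.5) after.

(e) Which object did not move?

the yellow cone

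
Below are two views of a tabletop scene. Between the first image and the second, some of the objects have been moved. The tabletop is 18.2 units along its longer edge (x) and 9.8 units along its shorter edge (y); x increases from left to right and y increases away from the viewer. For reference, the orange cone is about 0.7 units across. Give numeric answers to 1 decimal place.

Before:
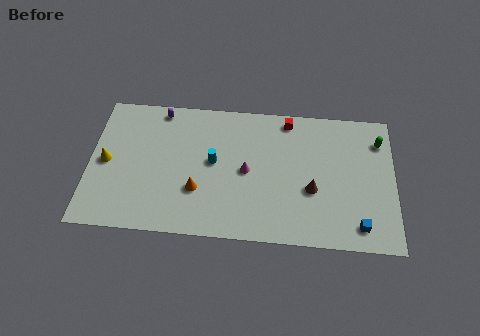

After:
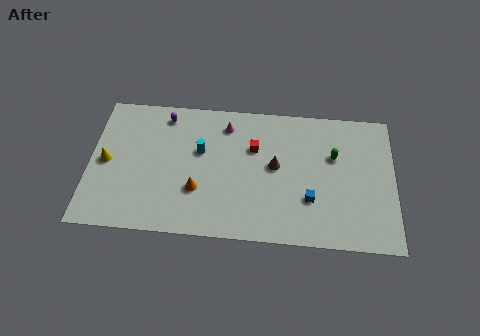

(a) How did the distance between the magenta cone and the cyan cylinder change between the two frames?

+0.4

The distance was about 2.1 in the first image and 2.5 in the second, so they moved 0.4 units further apart.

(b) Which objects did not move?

the yellow cone and the orange cone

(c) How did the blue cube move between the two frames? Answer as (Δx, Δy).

(-2.9, 1.6)

The blue cube was at about (16.1, 1.5) and moved to about (13.2, 3.1).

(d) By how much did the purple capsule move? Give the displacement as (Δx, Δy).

(0.3, -0.4)

From the two frames, the purple capsule sits at roughly (4.1, 8.8) before and (4.4, 8.4) after.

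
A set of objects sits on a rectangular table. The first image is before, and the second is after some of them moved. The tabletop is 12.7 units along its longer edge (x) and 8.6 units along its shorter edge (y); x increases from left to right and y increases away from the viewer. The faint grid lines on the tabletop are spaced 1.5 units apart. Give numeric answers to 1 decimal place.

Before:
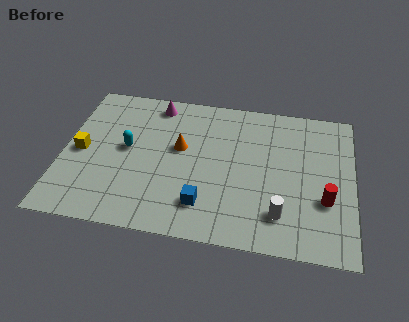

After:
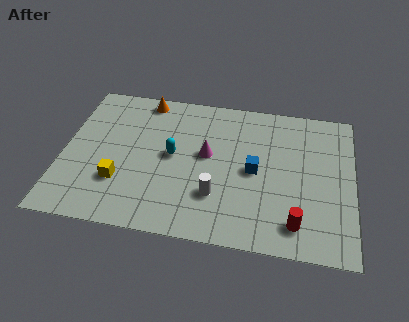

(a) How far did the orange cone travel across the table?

3.2

From (5.1, 5.0) to (3.4, 7.7), the orange cone covered √(1.7² + 2.7²) ≈ 3.2 units.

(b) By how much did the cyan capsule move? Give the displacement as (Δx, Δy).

(2.0, -0.1)

The cyan capsule started near (2.8, 4.6) and ended near (4.8, 4.5).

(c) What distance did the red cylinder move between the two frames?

1.9

The red cylinder was near (11.5, 3.0) before and (10.3, 1.5) after, so it travelled √(1.2² + 1.5²) ≈ 1.9 units.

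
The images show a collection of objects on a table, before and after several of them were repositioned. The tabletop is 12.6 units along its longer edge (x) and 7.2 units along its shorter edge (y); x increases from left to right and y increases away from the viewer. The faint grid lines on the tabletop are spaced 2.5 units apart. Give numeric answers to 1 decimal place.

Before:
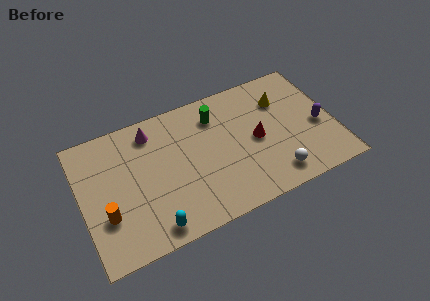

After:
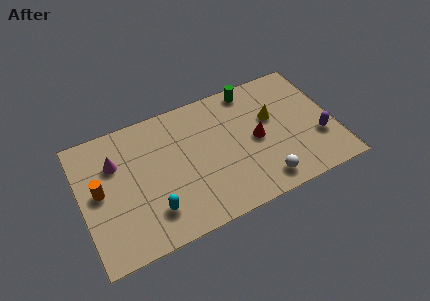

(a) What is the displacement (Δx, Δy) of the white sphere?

(-0.6, -0.1)

The white sphere started near (9.3, 1.2) and ended near (8.7, 1.1).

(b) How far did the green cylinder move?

2.1

The green cylinder moved from about (6.9, 5.6) to (8.8, 6.4), a distance of √(1.9² + 0.8²) ≈ 2.1.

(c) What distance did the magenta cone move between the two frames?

2.1

The magenta cone moved from about (3.7, 6.0) to (1.8, 5.0), a distance of √(1.9² + 1.0²) ≈ 2.1.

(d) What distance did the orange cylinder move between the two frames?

1.4

The orange cylinder was near (1.1, 2.4) before and (0.9, 3.8) after, so it travelled √(0.2² + 1.4²) ≈ 1.4 units.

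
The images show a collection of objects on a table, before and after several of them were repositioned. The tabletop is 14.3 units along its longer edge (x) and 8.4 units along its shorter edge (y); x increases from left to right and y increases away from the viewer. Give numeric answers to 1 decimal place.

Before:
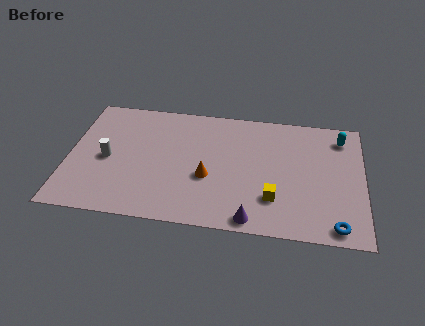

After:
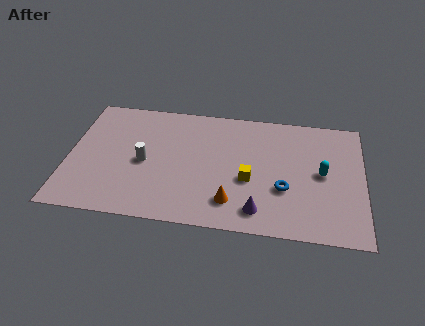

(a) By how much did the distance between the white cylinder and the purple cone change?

-1.6

Before: roughly 7.7 units apart; after: 6.1. That's 1.6 units closer together.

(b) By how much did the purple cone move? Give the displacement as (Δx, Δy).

(0.3, 0.6)

From the two frames, the purple cone sits at roughly (9.0, 0.8) before and (9.3, 1.4) after.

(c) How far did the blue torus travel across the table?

3.3

From (13.0, 0.9) to (10.5, 3.0), the blue torus covered √(2.5² + 2.1²) ≈ 3.3 units.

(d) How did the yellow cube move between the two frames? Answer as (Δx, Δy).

(-1.2, 1.1)

The yellow cube started near (10.0, 2.3) and ended near (8.8, 3.4).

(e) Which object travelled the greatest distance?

the blue torus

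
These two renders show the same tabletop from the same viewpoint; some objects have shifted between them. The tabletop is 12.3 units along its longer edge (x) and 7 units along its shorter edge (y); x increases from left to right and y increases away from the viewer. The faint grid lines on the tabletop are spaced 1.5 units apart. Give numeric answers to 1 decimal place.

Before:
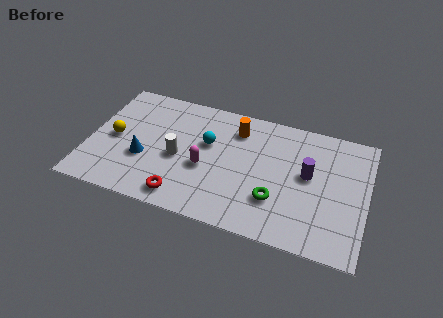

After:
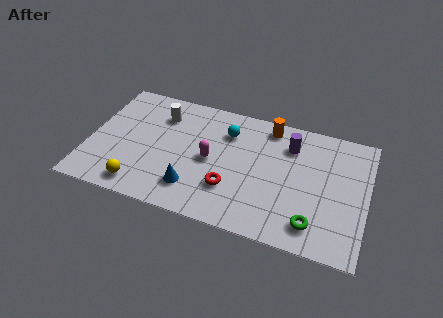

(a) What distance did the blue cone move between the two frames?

2.5

The blue cone moved from about (2.5, 2.6) to (4.8, 1.6), a distance of √(2.3² + 1.0²) ≈ 2.5.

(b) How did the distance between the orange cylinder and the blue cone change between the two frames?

+0.5

Before: roughly 4.9 units apart; after: 5.4. That's 0.5 units further apart.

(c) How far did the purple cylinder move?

1.7

The purple cylinder moved from about (9.7, 3.9) to (8.8, 5.3), a distance of √(0.9² + 1.4²) ≈ 1.7.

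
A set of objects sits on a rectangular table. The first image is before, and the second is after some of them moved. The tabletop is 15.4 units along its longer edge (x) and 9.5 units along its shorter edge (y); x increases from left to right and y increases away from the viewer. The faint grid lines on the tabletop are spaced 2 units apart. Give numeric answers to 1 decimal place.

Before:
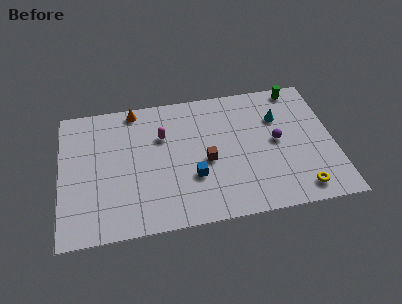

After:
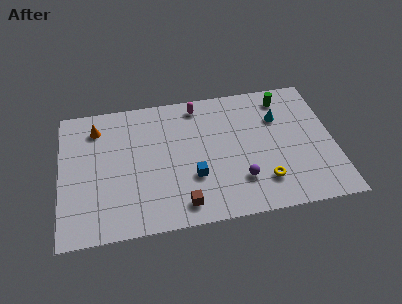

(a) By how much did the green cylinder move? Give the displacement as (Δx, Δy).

(-0.8, -0.6)

The green cylinder started near (13.6, 8.6) and ended near (12.8, 8.0).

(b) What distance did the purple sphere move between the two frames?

3.3

The purple sphere was near (12.2, 4.9) before and (10.0, 2.5) after, so it travelled √(2.2² + 2.4²) ≈ 3.3 units.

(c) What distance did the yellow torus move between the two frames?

2.2

The yellow torus was near (13.3, 1.3) before and (11.3, 2.2) after, so it travelled √(2.0² + 0.9²) ≈ 2.2 units.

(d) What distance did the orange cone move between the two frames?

2.4

From (4.3, 8.6) to (2.1, 7.6), the orange cone covered √(2.2² + 1.0²) ≈ 2.4 units.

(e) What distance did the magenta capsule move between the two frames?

2.8

The magenta capsule was near (5.8, 6.4) before and (7.9, 8.3) after, so it travelled √(2.1² + 1.9²) ≈ 2.8 units.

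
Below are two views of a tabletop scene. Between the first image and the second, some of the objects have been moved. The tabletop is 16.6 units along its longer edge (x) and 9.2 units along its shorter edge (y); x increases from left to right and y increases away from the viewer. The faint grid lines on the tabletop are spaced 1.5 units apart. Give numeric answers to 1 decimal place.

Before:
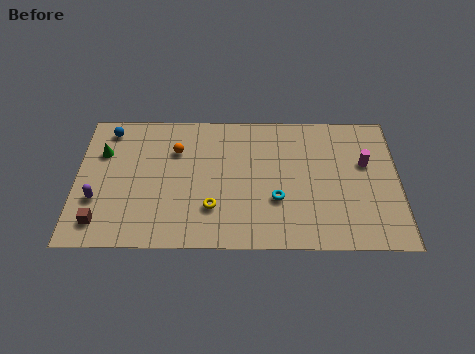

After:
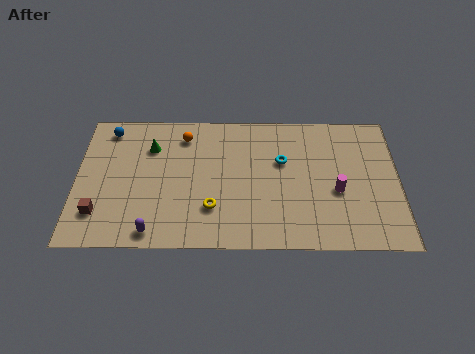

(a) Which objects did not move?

the blue sphere and the yellow torus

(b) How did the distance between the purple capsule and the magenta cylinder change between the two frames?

-4.2

They were about 14.0 units apart before and 9.8 after — 4.2 units closer together.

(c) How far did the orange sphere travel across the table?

1.1

The orange sphere was near (5.1, 6.5) before and (5.5, 7.5) after, so it travelled √(0.4² + 1.0²) ≈ 1.1 units.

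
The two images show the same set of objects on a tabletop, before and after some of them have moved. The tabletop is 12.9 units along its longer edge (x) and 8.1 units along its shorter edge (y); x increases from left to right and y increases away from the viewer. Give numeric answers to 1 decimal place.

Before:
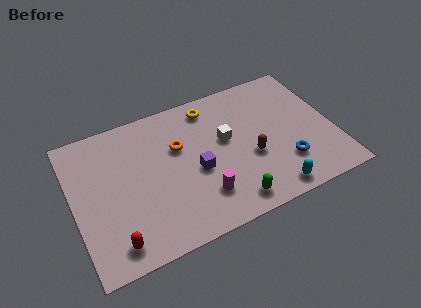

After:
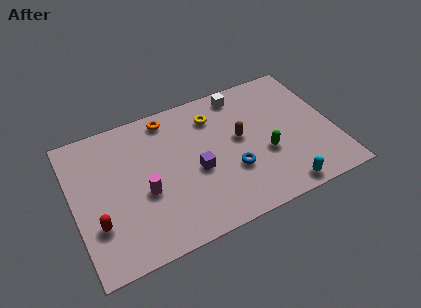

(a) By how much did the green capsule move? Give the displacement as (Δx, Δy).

(2.0, 2.0)

The green capsule was at about (7.4, 1.1) and moved to about (9.4, 3.1).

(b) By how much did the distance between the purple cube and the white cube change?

+2.5

Before: roughly 2.0 units apart; after: 4.5. That's 2.5 units further apart.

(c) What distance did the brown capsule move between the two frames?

1.4

The brown capsule moved from about (8.7, 3.2) to (8.3, 4.5), a distance of √(0.4² + 1.3²) ≈ 1.4.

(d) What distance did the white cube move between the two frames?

2.6

From (7.6, 4.7) to (8.7, 7.1), the white cube covered √(1.1² + 2.4²) ≈ 2.6 units.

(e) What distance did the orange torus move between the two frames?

1.9

From (5.3, 5.2) to (5.0, 7.1), the orange torus covered √(0.3² + 1.9²) ≈ 1.9 units.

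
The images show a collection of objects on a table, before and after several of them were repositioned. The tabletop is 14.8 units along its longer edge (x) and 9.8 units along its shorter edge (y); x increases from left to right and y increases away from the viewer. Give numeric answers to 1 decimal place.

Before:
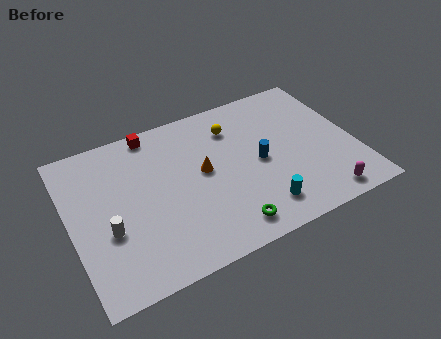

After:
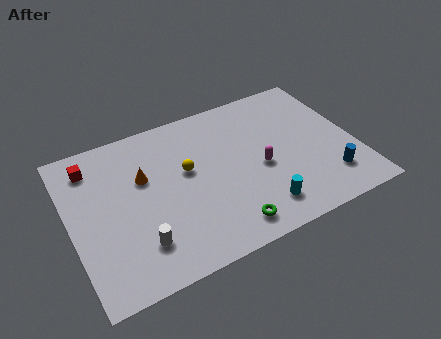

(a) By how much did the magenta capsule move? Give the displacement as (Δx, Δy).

(-2.8, 3.2)

The magenta capsule was at about (12.6, 1.1) and moved to about (9.8, 4.3).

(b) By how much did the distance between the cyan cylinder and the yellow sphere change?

-0.6

Before: roughly 5.7 units apart; after: 5.1. That's 0.6 units closer together.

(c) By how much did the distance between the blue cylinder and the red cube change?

+6.5

Before: roughly 6.6 units apart; after: 13.1. That's 6.5 units further apart.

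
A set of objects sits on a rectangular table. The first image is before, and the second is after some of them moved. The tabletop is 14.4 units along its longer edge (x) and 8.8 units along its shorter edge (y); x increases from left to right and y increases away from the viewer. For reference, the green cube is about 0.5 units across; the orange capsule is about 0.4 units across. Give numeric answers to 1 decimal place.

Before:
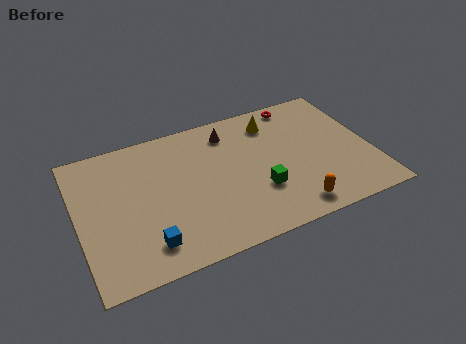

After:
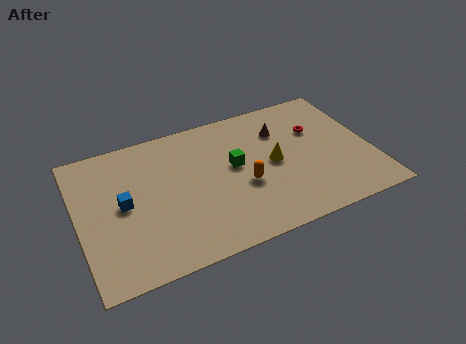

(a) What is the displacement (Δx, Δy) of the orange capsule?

(-2.1, 2.3)

The orange capsule was at about (10.1, 1.2) and moved to about (8.0, 3.5).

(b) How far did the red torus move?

2.2

The red torus was near (11.3, 7.9) before and (11.9, 5.8) after, so it travelled √(0.6² + 2.1²) ≈ 2.2 units.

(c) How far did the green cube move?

2.2

The green cube was near (8.7, 2.9) before and (7.7, 4.9) after, so it travelled √(1.0² + 2.0²) ≈ 2.2 units.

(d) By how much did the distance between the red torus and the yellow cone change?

+1.1

Before: roughly 1.6 units apart; after: 2.7. That's 1.1 units further apart.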